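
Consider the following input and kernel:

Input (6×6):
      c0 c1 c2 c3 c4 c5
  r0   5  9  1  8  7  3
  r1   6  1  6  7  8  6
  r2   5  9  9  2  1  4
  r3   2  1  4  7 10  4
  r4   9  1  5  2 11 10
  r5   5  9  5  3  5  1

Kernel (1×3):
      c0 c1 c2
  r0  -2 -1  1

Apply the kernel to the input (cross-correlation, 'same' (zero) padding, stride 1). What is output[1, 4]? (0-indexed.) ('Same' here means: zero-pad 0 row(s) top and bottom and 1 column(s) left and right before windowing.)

-16

The receptive field on the zero-padded input at this output position is [7 8 6]. Elementwise product with the kernel and sum: 7·-2 + 8·-1 + 6·1.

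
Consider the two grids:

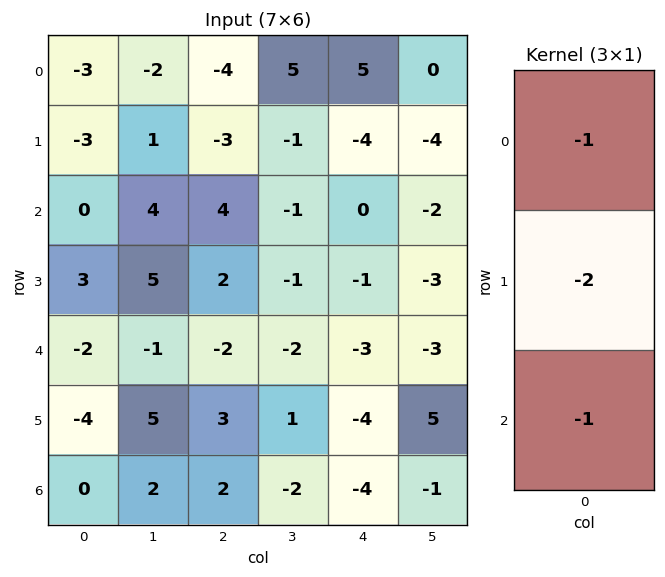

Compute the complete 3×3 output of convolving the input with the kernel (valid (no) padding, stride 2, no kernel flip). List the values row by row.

Output[0,0]: The receptive field on the input at this output position is [-3 / -3 / 0]. Elementwise product with the kernel and sum: -3·-1 + -3·-2 + 0·-1.

9 6 3
-4 -6 5
10 -6 15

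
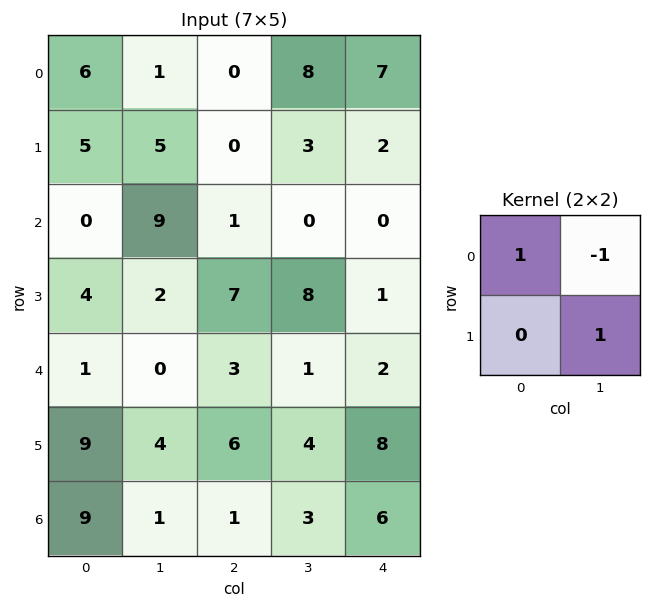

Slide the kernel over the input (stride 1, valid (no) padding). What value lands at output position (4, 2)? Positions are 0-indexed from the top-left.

6

The receptive field on the input at this output position is [3 1 / 6 4]. Elementwise product with the kernel and sum: 3·1 + 1·-1 + 4·1.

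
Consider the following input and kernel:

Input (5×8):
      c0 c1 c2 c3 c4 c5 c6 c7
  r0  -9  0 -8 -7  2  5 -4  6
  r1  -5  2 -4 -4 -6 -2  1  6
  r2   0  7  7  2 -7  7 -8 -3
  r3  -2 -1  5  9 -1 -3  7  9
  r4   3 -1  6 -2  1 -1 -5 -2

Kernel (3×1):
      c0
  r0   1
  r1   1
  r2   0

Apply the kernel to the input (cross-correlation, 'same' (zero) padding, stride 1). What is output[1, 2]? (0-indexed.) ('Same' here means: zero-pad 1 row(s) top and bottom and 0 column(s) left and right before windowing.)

The receptive field on the zero-padded input at this output position is [-8 / -4 / 7]. Elementwise product with the kernel and sum: -8·1 + -4·1.

-12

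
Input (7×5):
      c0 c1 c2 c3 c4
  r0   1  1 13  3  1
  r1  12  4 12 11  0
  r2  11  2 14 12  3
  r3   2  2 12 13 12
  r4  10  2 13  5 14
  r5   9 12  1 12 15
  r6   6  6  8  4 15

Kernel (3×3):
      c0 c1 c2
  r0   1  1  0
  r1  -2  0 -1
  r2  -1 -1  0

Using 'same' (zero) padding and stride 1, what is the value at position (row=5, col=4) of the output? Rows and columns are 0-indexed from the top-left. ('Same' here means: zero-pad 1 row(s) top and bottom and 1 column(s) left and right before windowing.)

The receptive field on the zero-padded input at this output position is [5 14 0 / 12 15 0 / 4 15 0]. Elementwise product with the kernel and sum: 5·1 + 14·1 + 12·-2 + 0·-1 + 4·-1 + 15·-1.

-24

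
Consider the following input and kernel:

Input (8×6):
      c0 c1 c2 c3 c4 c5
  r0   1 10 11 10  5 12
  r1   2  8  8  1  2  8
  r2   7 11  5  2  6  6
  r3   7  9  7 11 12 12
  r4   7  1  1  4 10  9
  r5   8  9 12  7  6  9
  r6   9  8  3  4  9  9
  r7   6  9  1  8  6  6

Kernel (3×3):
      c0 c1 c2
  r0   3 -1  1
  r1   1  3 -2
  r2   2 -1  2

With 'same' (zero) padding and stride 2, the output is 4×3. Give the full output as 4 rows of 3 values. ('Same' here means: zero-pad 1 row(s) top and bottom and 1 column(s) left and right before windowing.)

Output[0,0]: The receptive field on the zero-padded input at this output position is [0 0 0 / 0 1 10 / 0 2 8]. Elementwise product with the kernel and sum: 0·3 + 0·-1 + 0·1 + 0·1 + 1·3 + 10·-2 + 0·2 + 2·-1 + 8·2.
Output[0,1]: The receptive field on the zero-padded input at this output position is [0 0 0 / 10 11 10 / 8 8 1]. Elementwise product with the kernel and sum: 0·3 + 0·-1 + 0·1 + 10·1 + 11·3 + 10·-2 + 8·2 + 8·-1 + 1·2.

-3 33 17
16 72 51
31 47 75
24 64 59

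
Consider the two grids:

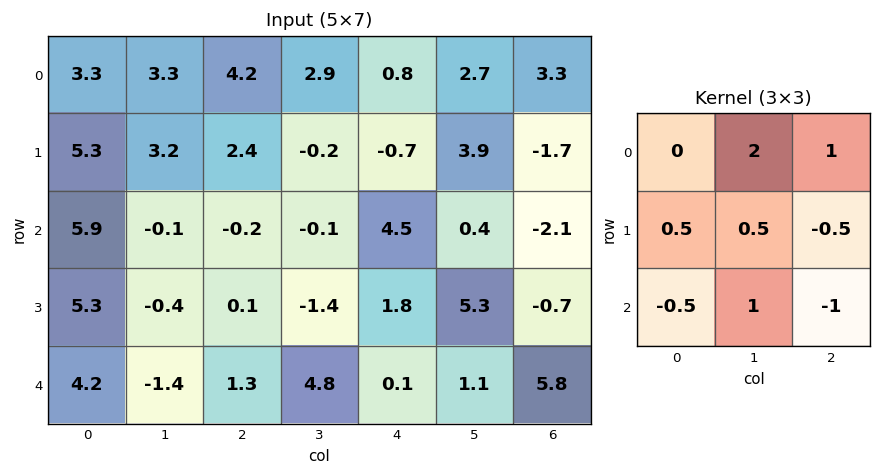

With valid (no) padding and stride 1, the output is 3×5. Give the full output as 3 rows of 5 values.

Output[0,0]: The receptive field on the input at this output position is [3.3 3.3 4.2 / 5.3 3.2 2.4 / 5.9 -0.1 -0.2]. Elementwise product with the kernel and sum: 3.3·2 + 4.2·1 + 5.3·0.5 + 3.2·0.5 + 2.4·-0.5 + 5.9·-0.5 + -0.1·1 + -0.2·-1.

11 14.15 3.55 6.05 11.4
8.65 6.2 -6.75 1.7 14.7
-2.8 -2.75 6.8 3.55 -2.15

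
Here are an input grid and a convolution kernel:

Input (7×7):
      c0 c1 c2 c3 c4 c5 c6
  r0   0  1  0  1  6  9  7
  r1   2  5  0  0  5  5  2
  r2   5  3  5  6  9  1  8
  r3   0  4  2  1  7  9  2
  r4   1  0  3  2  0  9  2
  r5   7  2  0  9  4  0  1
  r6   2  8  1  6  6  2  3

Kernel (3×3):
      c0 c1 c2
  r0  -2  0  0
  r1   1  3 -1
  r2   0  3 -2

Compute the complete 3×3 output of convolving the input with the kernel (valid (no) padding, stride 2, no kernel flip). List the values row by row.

Output[0,0]: The receptive field on the input at this output position is [0 1 0 / 2 5 0 / 5 3 5]. Elementwise product with the kernel and sum: 0·-2 + 2·1 + 5·3 + 0·-1 + 3·3 + 5·-2.

16 -5 -7
-6 -6 37
33 23 3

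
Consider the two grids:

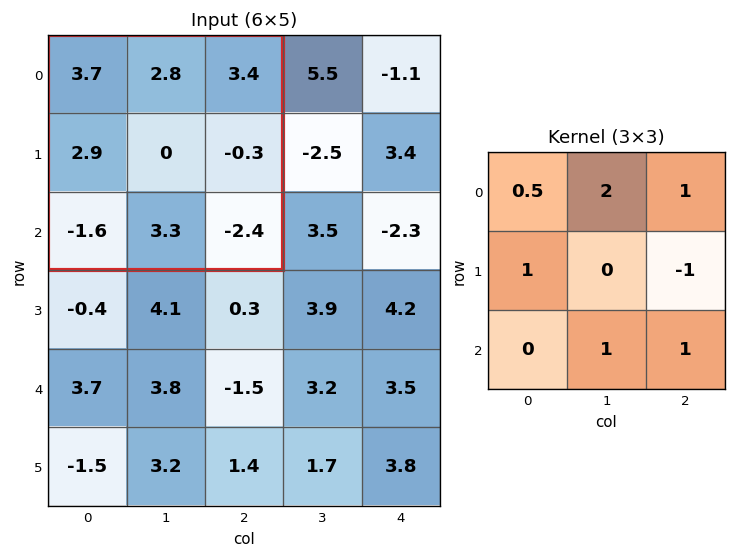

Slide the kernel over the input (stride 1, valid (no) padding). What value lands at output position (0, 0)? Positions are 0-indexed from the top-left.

14.95

The receptive field on the input at this output position is [3.7 2.8 3.4 / 2.9 0 -0.3 / -1.6 3.3 -2.4]. Elementwise product with the kernel and sum: 3.7·0.5 + 2.8·2 + 3.4·1 + 2.9·1 + -0.3·-1 + 3.3·1 + -2.4·1.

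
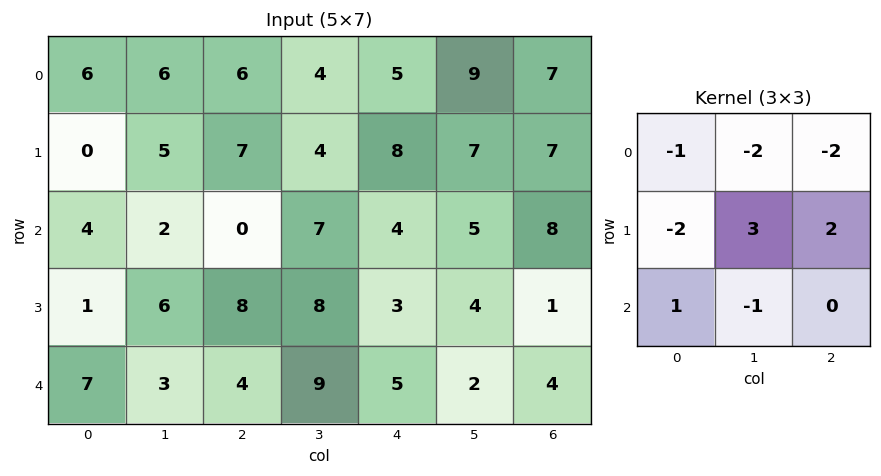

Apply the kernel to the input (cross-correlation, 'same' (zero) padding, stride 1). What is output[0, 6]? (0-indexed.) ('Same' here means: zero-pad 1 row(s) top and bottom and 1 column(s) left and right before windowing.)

The receptive field on the zero-padded input at this output position is [0 0 0 / 9 7 0 / 7 7 0]. Elementwise product with the kernel and sum: 0·-1 + 0·-2 + 0·-2 + 9·-2 + 7·3 + 0·2 + 7·1 + 7·-1.

3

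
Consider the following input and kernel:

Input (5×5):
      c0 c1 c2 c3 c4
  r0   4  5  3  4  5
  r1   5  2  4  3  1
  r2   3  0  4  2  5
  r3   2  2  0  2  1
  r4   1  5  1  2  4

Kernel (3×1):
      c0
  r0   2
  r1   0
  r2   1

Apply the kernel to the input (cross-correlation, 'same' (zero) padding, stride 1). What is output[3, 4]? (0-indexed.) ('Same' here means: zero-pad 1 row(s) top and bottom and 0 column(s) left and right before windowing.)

14

The receptive field on the zero-padded input at this output position is [5 / 1 / 4]. Elementwise product with the kernel and sum: 5·2 + 4·1.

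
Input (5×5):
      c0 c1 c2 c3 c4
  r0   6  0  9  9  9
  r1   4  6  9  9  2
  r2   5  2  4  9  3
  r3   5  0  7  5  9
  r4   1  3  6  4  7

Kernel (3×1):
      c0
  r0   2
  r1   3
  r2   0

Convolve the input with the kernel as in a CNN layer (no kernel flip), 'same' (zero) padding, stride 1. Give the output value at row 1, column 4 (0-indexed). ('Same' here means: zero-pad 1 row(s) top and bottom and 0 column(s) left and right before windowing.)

24

The receptive field on the zero-padded input at this output position is [9 / 2 / 3]. Elementwise product with the kernel and sum: 9·2 + 2·3.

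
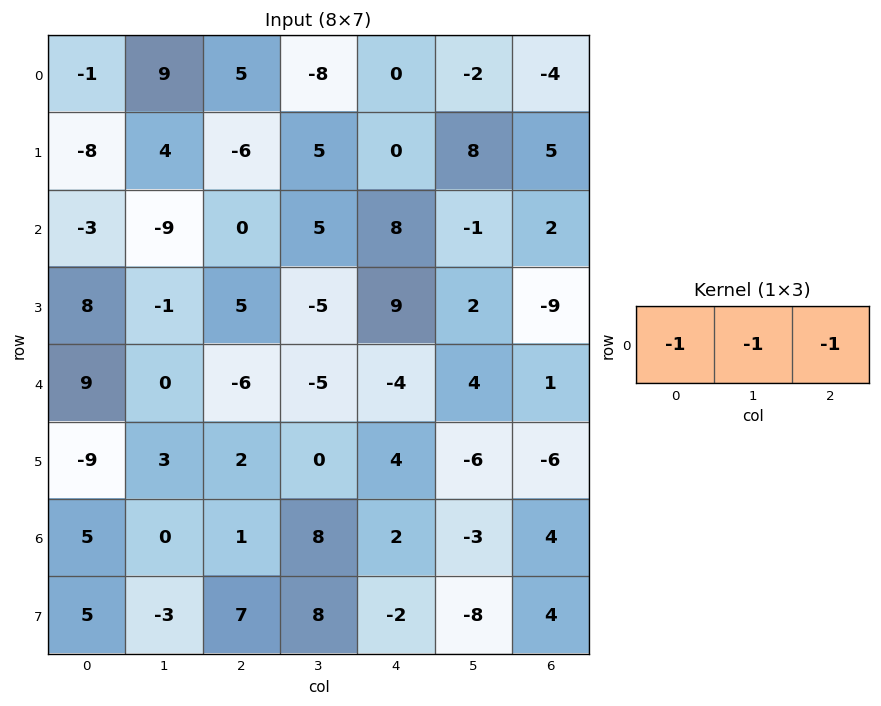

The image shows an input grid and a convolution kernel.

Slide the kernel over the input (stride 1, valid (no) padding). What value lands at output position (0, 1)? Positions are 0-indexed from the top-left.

The receptive field on the input at this output position is [9 5 -8]. Elementwise product with the kernel and sum: 9·-1 + 5·-1 + -8·-1.

-6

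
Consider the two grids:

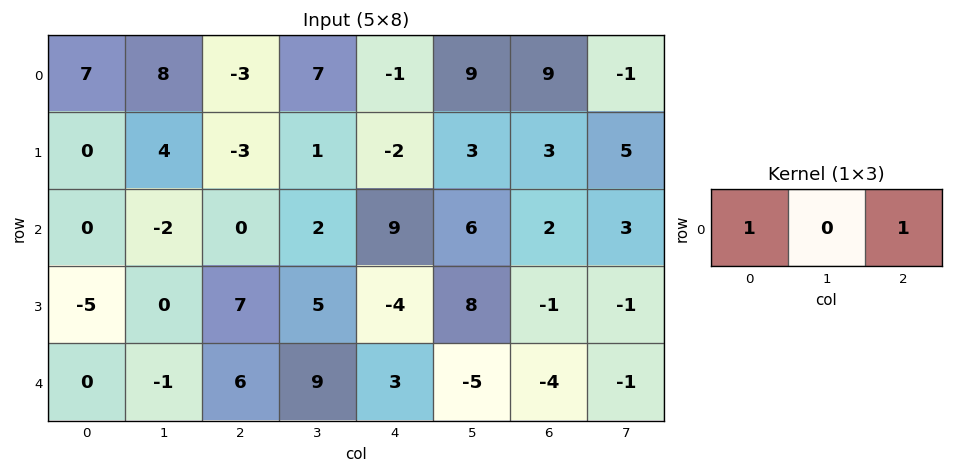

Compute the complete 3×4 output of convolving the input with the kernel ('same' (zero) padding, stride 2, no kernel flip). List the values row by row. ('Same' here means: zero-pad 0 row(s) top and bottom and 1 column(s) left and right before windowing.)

8 15 16 8
-2 0 8 9
-1 8 4 -6

Output[0,0]: The receptive field on the zero-padded input at this output position is [0 7 8]. Elementwise product with the kernel and sum: 0·1 + 8·1.
Output[0,1]: The receptive field on the zero-padded input at this output position is [8 -3 7]. Elementwise product with the kernel and sum: 8·1 + 7·1.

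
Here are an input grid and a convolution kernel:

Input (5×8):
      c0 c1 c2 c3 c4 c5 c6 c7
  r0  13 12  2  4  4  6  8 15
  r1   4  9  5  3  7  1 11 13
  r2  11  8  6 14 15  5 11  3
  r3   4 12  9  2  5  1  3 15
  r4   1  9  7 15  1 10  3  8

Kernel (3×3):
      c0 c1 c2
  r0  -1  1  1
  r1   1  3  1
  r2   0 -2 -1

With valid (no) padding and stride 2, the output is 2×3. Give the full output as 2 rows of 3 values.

Output[0,0]: The receptive field on the input at this output position is [13 12 2 / 4 9 5 / 11 8 6]. Elementwise product with the kernel and sum: 13·-1 + 12·1 + 2·1 + 4·1 + 9·3 + 5·1 + 8·-2 + 6·-1.
Output[0,1]: The receptive field on the input at this output position is [2 4 4 / 5 3 7 / 6 14 15]. Elementwise product with the kernel and sum: 2·-1 + 4·1 + 4·1 + 5·1 + 3·3 + 7·1 + 14·-2 + 15·-1.

15 -16 10
27 12 -11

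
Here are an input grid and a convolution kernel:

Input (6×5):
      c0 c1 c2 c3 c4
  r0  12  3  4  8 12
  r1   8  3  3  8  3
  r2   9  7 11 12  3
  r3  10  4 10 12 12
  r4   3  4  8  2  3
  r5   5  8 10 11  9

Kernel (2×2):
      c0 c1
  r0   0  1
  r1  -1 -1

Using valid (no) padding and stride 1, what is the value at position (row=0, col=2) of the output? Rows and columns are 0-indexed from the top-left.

The receptive field on the input at this output position is [4 8 / 3 8]. Elementwise product with the kernel and sum: 8·1 + 3·-1 + 8·-1.

-3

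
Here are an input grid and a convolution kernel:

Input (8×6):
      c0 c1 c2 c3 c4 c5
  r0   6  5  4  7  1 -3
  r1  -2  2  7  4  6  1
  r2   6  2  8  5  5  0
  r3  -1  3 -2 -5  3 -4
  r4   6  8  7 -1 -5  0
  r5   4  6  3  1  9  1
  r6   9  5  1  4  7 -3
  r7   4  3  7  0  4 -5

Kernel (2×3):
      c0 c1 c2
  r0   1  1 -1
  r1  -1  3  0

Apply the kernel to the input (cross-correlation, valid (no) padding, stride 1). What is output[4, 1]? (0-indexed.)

The receptive field on the input at this output position is [8 7 -1 / 6 3 1]. Elementwise product with the kernel and sum: 8·1 + 7·1 + -1·-1 + 6·-1 + 3·3.

19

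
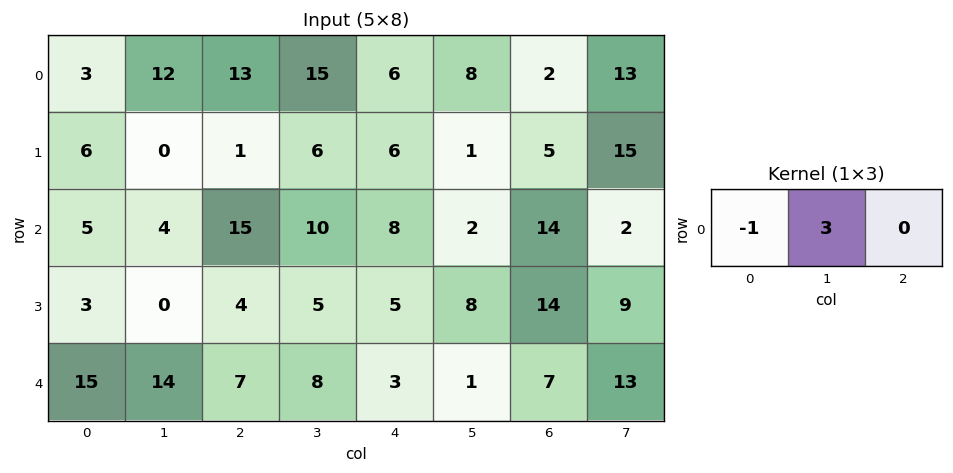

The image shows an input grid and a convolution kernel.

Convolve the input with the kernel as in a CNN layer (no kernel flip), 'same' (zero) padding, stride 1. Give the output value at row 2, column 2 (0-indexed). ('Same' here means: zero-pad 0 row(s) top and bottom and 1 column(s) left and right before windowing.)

The receptive field on the zero-padded input at this output position is [4 15 10]. Elementwise product with the kernel and sum: 4·-1 + 15·3.

41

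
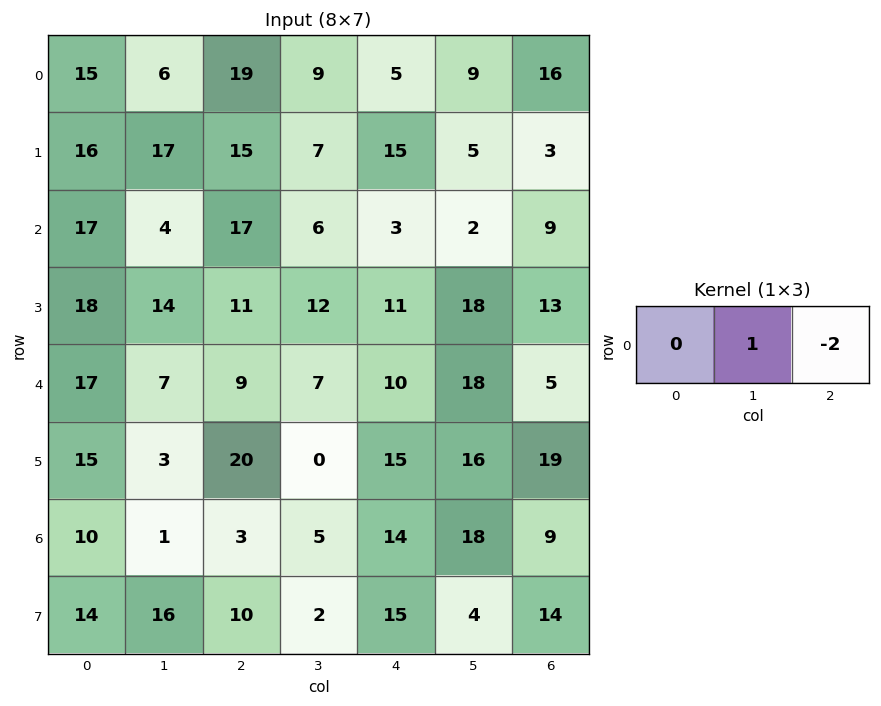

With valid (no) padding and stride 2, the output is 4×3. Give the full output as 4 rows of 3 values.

Output[0,0]: The receptive field on the input at this output position is [15 6 19]. Elementwise product with the kernel and sum: 6·1 + 19·-2.
Output[0,1]: The receptive field on the input at this output position is [19 9 5]. Elementwise product with the kernel and sum: 9·1 + 5·-2.

-32 -1 -23
-30 0 -16
-11 -13 8
-5 -23 0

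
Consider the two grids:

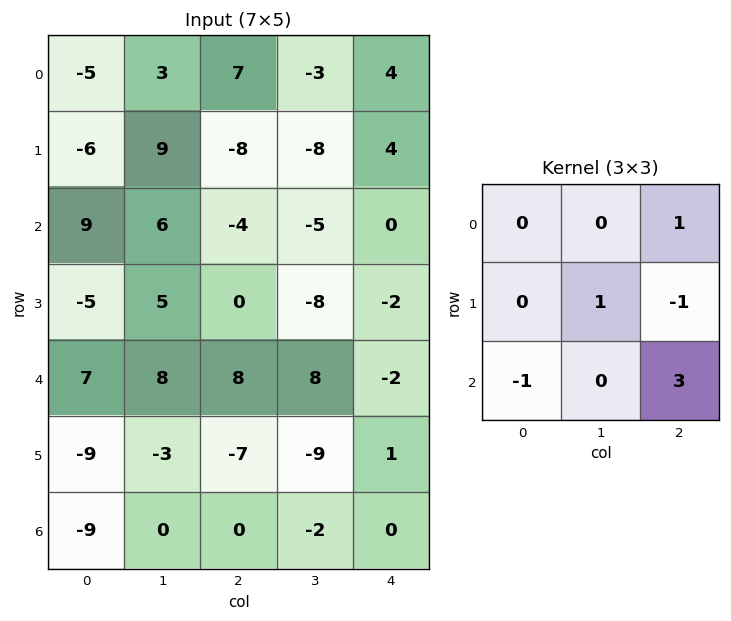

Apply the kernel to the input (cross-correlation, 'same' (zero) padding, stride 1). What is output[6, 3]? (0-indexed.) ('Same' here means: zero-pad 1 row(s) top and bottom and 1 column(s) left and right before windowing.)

The receptive field on the zero-padded input at this output position is [-7 -9 1 / 0 -2 0 / 0 0 0]. Elementwise product with the kernel and sum: 1·1 + -2·1 + 0·-1 + 0·-1 + 0·3.

-1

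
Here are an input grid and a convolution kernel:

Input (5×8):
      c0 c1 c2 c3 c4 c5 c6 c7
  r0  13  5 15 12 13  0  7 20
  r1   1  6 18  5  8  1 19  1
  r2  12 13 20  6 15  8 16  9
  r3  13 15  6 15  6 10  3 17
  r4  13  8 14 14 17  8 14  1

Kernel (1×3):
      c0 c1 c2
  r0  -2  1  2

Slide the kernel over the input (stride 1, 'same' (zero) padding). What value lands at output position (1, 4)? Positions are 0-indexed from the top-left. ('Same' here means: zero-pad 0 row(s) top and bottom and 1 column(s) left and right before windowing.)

0

The receptive field on the zero-padded input at this output position is [5 8 1]. Elementwise product with the kernel and sum: 5·-2 + 8·1 + 1·2.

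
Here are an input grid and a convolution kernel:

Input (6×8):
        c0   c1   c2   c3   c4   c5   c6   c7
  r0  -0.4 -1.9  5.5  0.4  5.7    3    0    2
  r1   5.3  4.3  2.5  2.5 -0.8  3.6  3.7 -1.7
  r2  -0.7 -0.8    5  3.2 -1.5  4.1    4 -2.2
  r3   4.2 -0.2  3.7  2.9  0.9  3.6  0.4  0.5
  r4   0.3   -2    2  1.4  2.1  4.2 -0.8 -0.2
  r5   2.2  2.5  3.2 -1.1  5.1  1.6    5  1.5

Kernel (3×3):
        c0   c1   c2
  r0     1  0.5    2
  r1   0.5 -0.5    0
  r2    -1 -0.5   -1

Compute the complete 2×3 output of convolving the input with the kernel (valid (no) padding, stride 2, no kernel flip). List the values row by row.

6.25 12 0.45
9.8 -0.8 3.8

Output[0,0]: The receptive field on the input at this output position is [-0.4 -1.9 5.5 / 5.3 4.3 2.5 / -0.7 -0.8 5]. Elementwise product with the kernel and sum: -0.4·1 + -1.9·0.5 + 5.5·2 + 5.3·0.5 + 4.3·-0.5 + -0.7·-1 + -0.8·-0.5 + 5·-1.
Output[0,1]: The receptive field on the input at this output position is [5.5 0.4 5.7 / 2.5 2.5 -0.8 / 5 3.2 -1.5]. Elementwise product with the kernel and sum: 5.5·1 + 0.4·0.5 + 5.7·2 + 2.5·0.5 + 2.5·-0.5 + 5·-1 + 3.2·-0.5 + -1.5·-1.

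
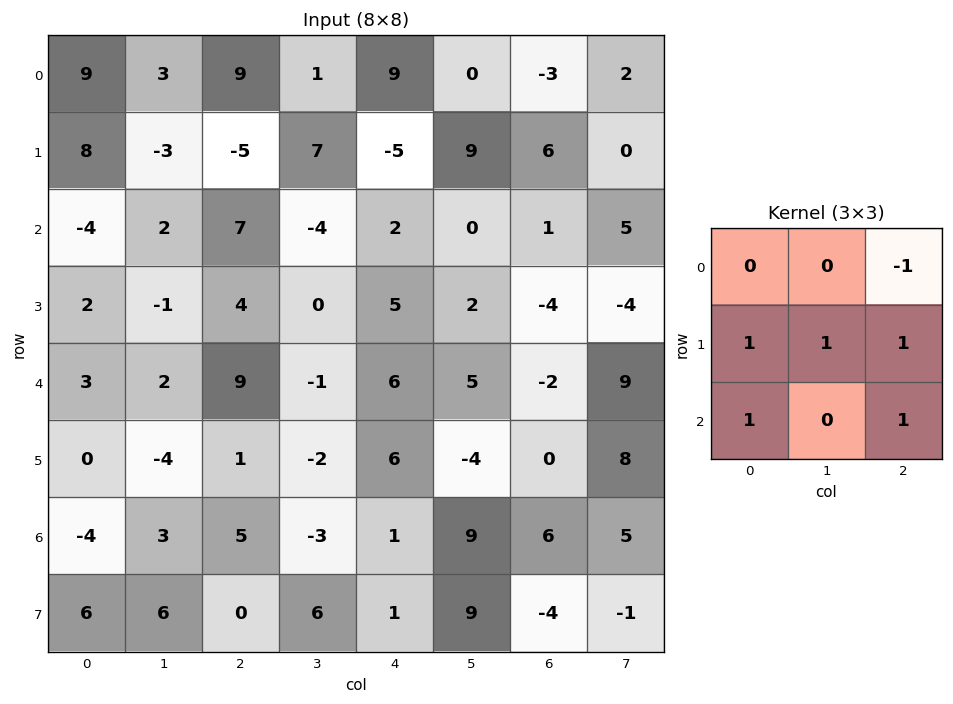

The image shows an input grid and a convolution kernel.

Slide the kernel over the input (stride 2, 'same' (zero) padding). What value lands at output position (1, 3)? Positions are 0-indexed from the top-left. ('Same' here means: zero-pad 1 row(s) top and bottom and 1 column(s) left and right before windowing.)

The receptive field on the zero-padded input at this output position is [9 6 0 / 0 1 5 / 2 -4 -4]. Elementwise product with the kernel and sum: 0·-1 + 0·1 + 1·1 + 5·1 + 2·1 + -4·1.

4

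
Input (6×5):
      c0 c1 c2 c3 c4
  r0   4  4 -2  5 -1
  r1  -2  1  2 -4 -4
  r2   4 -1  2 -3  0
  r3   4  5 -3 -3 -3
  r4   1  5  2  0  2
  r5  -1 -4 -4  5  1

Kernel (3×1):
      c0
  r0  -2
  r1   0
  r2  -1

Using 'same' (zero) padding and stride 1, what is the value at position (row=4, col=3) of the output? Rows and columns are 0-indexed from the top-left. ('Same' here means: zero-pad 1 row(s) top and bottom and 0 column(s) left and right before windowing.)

The receptive field on the zero-padded input at this output position is [-3 / 0 / 5]. Elementwise product with the kernel and sum: -3·-2 + 5·-1.

1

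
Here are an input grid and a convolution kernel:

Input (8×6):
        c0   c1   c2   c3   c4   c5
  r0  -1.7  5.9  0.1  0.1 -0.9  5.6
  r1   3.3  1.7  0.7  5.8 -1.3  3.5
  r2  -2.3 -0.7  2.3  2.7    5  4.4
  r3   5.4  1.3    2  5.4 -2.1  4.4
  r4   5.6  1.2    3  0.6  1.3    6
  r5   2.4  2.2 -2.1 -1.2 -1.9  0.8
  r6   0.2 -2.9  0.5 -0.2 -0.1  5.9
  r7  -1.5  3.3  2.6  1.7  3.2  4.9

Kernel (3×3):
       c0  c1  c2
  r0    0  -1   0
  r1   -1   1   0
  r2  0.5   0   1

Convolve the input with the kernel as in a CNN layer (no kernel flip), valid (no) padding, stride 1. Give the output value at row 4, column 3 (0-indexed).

3.8

The receptive field on the input at this output position is [0.6 1.3 6 / -1.2 -1.9 0.8 / -0.2 -0.1 5.9]. Elementwise product with the kernel and sum: 1.3·-1 + -1.2·-1 + -1.9·1 + -0.2·0.5 + 5.9·1.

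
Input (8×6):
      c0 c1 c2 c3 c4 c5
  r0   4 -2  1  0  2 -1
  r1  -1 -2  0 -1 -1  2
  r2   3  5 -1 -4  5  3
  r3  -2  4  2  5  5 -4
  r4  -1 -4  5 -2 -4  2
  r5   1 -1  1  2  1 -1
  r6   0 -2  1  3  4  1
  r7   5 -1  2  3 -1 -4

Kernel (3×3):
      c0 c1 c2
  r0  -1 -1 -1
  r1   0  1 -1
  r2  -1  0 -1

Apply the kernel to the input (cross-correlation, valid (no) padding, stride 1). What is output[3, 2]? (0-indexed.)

The receptive field on the input at this output position is [2 5 5 / 5 -2 -4 / 1 2 1]. Elementwise product with the kernel and sum: 2·-1 + 5·-1 + 5·-1 + -2·1 + -4·-1 + 1·-1 + 1·-1.

-12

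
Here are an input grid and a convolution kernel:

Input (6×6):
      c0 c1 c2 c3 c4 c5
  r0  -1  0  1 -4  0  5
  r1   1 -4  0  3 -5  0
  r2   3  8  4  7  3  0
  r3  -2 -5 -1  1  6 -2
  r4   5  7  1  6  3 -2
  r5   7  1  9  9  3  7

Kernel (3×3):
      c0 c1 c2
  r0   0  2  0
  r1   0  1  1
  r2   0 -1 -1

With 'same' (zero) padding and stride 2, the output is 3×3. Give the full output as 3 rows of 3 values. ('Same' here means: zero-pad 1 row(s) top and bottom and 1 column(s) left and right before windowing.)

2 -6 10
20 11 -11
0 -13 3

Output[0,0]: The receptive field on the zero-padded input at this output position is [0 0 0 / 0 -1 0 / 0 1 -4]. Elementwise product with the kernel and sum: 0·2 + -1·1 + 0·1 + 1·-1 + -4·-1.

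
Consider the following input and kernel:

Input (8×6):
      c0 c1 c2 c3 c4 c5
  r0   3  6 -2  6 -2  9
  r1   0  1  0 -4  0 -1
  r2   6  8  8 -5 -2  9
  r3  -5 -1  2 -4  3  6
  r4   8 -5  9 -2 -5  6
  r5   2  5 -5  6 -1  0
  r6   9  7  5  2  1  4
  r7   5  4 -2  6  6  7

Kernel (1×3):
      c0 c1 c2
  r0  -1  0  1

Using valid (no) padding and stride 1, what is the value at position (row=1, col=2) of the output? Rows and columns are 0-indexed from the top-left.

0

The receptive field on the input at this output position is [0 -4 0]. Elementwise product with the kernel and sum: 0·-1 + 0·1.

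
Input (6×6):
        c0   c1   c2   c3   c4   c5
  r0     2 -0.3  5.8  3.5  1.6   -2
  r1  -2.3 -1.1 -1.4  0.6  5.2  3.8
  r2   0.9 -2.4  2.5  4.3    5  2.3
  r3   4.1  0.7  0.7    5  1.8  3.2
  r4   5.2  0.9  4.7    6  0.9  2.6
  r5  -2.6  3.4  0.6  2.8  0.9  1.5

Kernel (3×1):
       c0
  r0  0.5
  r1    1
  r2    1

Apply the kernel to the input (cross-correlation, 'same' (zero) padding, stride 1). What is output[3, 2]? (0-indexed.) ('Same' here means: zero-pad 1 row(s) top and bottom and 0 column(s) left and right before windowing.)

6.65

The receptive field on the zero-padded input at this output position is [2.5 / 0.7 / 4.7]. Elementwise product with the kernel and sum: 2.5·0.5 + 0.7·1 + 4.7·1.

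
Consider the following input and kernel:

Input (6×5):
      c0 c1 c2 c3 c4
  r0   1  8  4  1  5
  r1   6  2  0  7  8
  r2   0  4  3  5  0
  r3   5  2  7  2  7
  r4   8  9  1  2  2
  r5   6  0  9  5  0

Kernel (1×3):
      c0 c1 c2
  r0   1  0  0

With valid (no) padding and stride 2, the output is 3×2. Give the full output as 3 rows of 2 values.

1 4
0 3
8 1

Output[0,0]: The receptive field on the input at this output position is [1 8 4]. Elementwise product with the kernel and sum: 1·1.
Output[0,1]: The receptive field on the input at this output position is [4 1 5]. Elementwise product with the kernel and sum: 4·1.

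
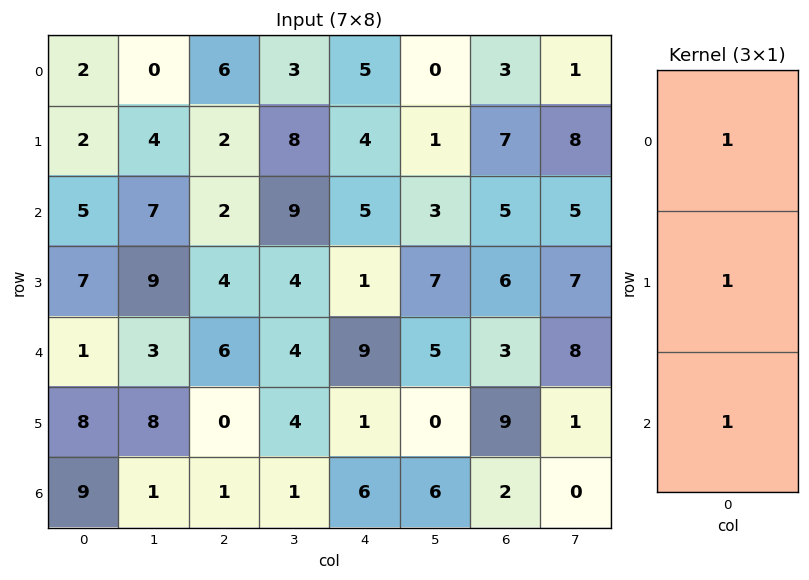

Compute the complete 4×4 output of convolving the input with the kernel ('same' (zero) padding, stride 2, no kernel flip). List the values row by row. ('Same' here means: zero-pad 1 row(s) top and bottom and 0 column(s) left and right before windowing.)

4 8 9 10
14 8 10 18
16 10 11 18
17 1 7 11

Output[0,0]: The receptive field on the zero-padded input at this output position is [0 / 2 / 2]. Elementwise product with the kernel and sum: 0·1 + 2·1 + 2·1.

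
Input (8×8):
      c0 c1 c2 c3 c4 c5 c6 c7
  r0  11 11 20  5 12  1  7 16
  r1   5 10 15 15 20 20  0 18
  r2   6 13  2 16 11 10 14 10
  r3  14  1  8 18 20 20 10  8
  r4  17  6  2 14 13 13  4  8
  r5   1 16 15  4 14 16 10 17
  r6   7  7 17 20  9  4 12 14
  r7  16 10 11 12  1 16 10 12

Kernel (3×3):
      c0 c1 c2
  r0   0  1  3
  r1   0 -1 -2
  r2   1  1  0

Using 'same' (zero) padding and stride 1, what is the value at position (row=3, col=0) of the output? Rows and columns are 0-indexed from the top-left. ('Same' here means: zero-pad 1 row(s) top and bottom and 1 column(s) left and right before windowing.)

The receptive field on the zero-padded input at this output position is [0 6 13 / 0 14 1 / 0 17 6]. Elementwise product with the kernel and sum: 6·1 + 13·3 + 14·-1 + 1·-2 + 0·1 + 17·1.

46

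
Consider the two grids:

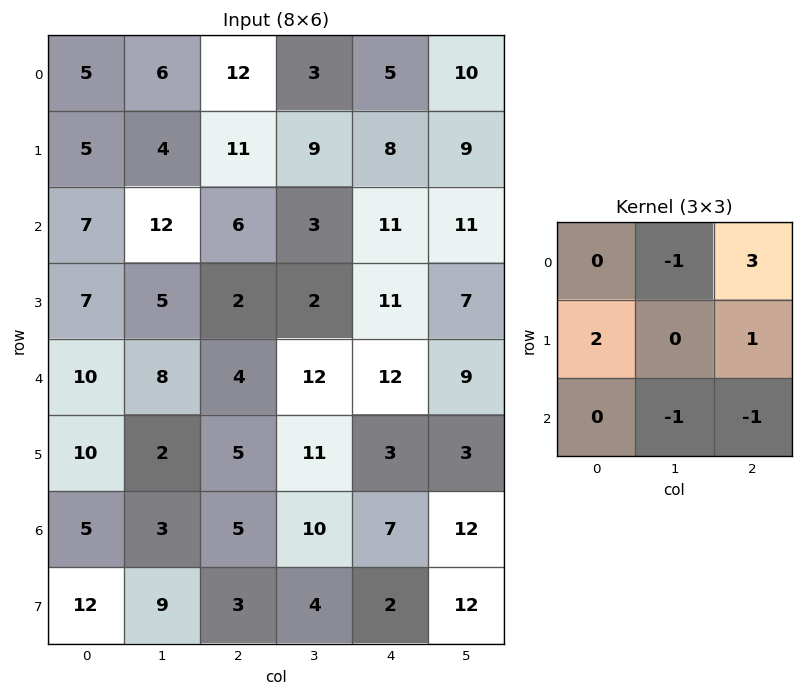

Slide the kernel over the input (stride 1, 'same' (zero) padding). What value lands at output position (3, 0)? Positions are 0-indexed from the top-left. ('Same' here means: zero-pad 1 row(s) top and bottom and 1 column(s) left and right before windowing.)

The receptive field on the zero-padded input at this output position is [0 7 12 / 0 7 5 / 0 10 8]. Elementwise product with the kernel and sum: 7·-1 + 12·3 + 0·2 + 5·1 + 10·-1 + 8·-1.

16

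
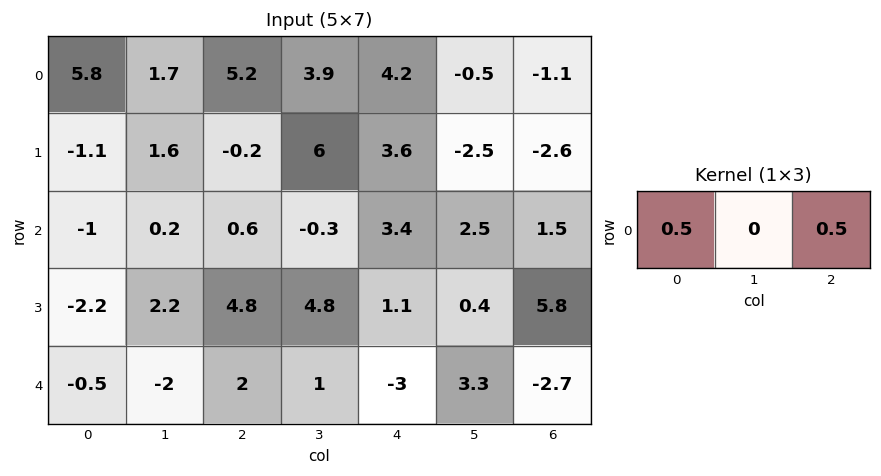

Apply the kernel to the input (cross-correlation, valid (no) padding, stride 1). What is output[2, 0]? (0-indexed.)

The receptive field on the input at this output position is [-1 0.2 0.6]. Elementwise product with the kernel and sum: -1·0.5 + 0.6·0.5.

-0.2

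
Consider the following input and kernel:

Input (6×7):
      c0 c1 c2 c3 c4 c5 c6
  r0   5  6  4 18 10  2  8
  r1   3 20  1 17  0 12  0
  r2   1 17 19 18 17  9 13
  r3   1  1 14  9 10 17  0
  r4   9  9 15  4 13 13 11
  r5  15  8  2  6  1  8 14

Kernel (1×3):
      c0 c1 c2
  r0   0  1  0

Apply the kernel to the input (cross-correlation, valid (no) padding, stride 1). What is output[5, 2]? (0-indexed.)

6

The receptive field on the input at this output position is [2 6 1]. Elementwise product with the kernel and sum: 6·1.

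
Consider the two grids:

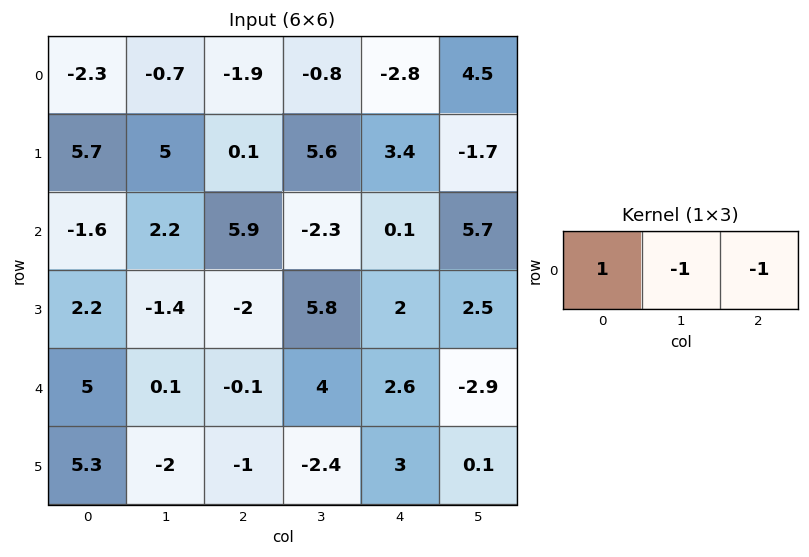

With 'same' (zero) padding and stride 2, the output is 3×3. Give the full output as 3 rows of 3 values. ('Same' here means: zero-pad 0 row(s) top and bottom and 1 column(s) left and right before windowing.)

3 2 -2.5
-0.6 -1.4 -8.1
-5.1 -3.8 4.3

Output[0,0]: The receptive field on the zero-padded input at this output position is [0 -2.3 -0.7]. Elementwise product with the kernel and sum: 0·1 + -2.3·-1 + -0.7·-1.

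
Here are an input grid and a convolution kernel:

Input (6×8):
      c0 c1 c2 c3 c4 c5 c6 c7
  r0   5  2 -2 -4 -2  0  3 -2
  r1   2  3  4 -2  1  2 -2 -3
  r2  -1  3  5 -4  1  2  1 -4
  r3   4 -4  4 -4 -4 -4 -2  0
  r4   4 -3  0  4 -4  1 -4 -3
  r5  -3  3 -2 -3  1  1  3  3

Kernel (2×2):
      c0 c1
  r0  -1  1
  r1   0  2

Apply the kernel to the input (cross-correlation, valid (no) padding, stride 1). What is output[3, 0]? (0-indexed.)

-14

The receptive field on the input at this output position is [4 -4 / 4 -3]. Elementwise product with the kernel and sum: 4·-1 + -4·1 + -3·2.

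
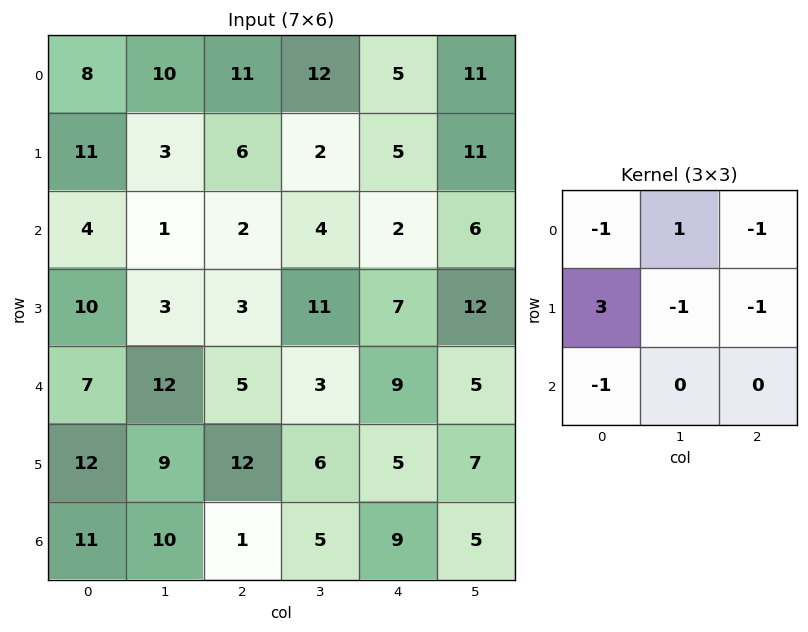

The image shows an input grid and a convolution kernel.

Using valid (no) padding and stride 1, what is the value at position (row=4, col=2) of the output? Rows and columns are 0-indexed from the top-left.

The receptive field on the input at this output position is [5 3 9 / 12 6 5 / 1 5 9]. Elementwise product with the kernel and sum: 5·-1 + 3·1 + 9·-1 + 12·3 + 6·-1 + 5·-1 + 1·-1.

13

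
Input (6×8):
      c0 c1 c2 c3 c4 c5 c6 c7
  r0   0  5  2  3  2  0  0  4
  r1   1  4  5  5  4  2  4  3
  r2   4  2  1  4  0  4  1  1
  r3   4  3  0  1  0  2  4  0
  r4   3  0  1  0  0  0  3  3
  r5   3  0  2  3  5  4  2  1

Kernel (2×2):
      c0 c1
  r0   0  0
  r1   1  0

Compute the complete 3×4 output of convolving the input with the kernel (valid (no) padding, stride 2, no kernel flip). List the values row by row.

Output[0,0]: The receptive field on the input at this output position is [0 5 / 1 4]. Elementwise product with the kernel and sum: 1·1.

1 5 4 4
4 0 0 4
3 2 5 2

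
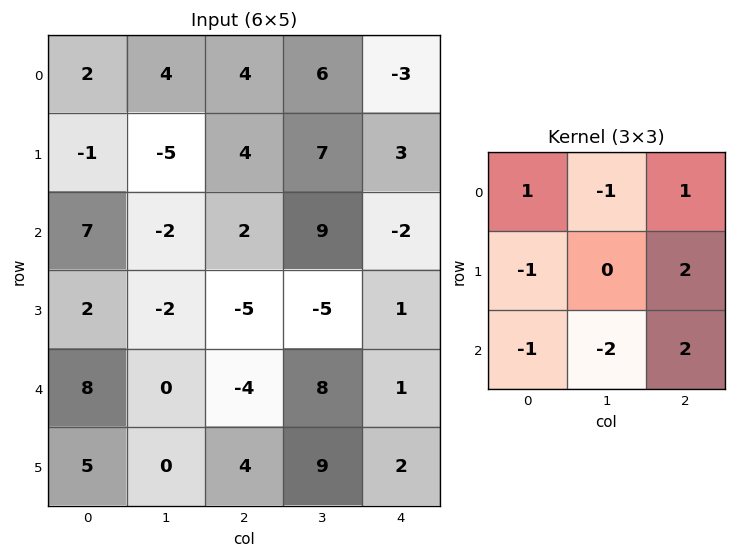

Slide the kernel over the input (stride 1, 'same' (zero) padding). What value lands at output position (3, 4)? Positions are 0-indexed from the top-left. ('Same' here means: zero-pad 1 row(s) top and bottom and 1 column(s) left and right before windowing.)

6

The receptive field on the zero-padded input at this output position is [9 -2 0 / -5 1 0 / 8 1 0]. Elementwise product with the kernel and sum: 9·1 + -2·-1 + 0·1 + -5·-1 + 0·2 + 8·-1 + 1·-2 + 0·2.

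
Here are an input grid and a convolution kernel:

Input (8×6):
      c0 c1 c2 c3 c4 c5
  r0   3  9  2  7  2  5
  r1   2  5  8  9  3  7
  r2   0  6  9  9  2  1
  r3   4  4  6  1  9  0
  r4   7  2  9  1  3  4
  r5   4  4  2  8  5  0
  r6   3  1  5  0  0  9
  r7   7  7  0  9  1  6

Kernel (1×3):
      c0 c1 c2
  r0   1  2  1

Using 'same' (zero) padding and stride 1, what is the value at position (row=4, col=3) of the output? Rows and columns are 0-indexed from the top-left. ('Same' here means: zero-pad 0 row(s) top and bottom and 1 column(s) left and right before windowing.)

The receptive field on the zero-padded input at this output position is [9 1 3]. Elementwise product with the kernel and sum: 9·1 + 1·2 + 3·1.

14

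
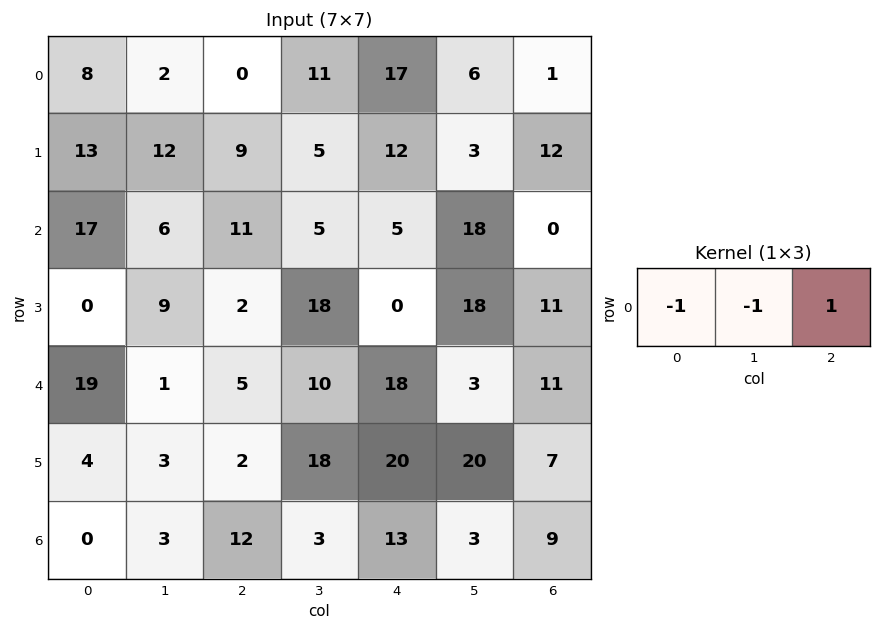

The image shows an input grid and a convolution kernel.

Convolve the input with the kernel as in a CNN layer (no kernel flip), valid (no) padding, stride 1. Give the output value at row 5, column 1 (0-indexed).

The receptive field on the input at this output position is [3 2 18]. Elementwise product with the kernel and sum: 3·-1 + 2·-1 + 18·1.

13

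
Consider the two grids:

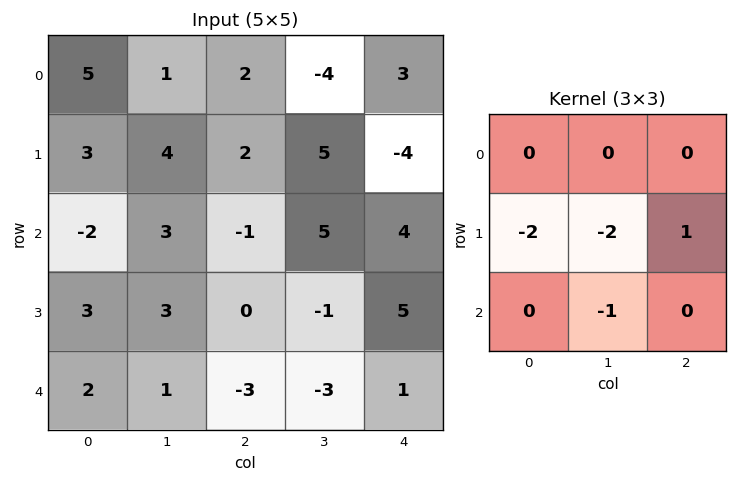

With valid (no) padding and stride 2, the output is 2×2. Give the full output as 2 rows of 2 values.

-15 -23
-13 10

Output[0,0]: The receptive field on the input at this output position is [5 1 2 / 3 4 2 / -2 3 -1]. Elementwise product with the kernel and sum: 3·-2 + 4·-2 + 2·1 + 3·-1.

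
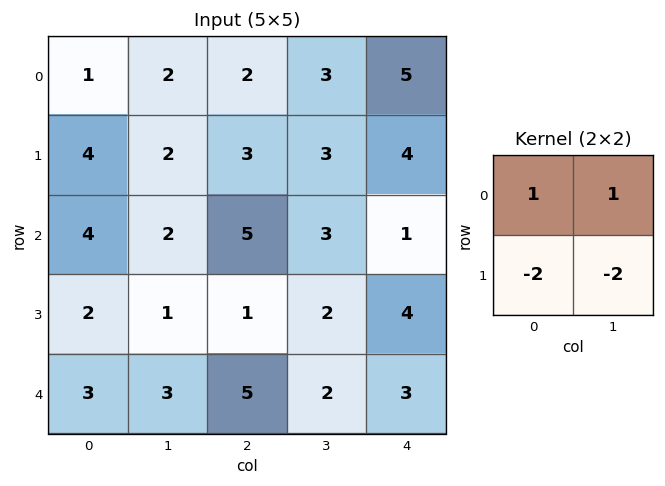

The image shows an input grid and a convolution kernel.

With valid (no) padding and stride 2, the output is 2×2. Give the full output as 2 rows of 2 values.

Output[0,0]: The receptive field on the input at this output position is [1 2 / 4 2]. Elementwise product with the kernel and sum: 1·1 + 2·1 + 4·-2 + 2·-2.

-9 -7
0 2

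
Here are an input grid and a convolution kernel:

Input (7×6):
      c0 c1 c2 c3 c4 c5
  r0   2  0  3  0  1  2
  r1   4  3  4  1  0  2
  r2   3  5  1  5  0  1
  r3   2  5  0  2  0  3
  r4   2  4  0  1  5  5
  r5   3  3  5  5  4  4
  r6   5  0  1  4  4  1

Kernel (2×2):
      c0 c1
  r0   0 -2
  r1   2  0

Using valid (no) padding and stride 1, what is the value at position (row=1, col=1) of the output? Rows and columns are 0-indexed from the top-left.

The receptive field on the input at this output position is [3 4 / 5 1]. Elementwise product with the kernel and sum: 4·-2 + 5·2.

2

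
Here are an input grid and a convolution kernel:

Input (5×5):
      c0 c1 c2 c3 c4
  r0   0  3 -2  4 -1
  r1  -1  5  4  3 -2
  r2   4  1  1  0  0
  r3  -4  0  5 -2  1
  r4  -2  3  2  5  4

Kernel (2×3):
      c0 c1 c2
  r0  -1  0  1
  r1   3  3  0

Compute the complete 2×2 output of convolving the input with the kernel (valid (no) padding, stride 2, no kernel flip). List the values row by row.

Output[0,0]: The receptive field on the input at this output position is [0 3 -2 / -1 5 4]. Elementwise product with the kernel and sum: 0·-1 + -2·1 + -1·3 + 5·3.
Output[0,1]: The receptive field on the input at this output position is [-2 4 -1 / 4 3 -2]. Elementwise product with the kernel and sum: -2·-1 + -1·1 + 4·3 + 3·3.

10 22
-15 8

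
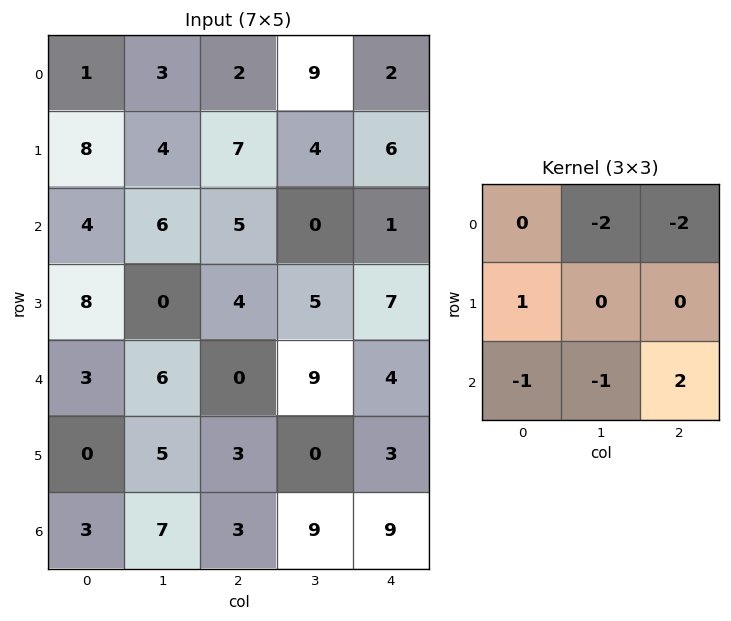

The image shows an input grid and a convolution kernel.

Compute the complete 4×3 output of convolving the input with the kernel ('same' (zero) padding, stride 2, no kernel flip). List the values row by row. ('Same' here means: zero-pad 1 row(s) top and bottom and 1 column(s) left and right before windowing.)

Output[0,0]: The receptive field on the zero-padded input at this output position is [0 0 0 / 0 1 3 / 0 8 4]. Elementwise product with the kernel and sum: 0·-2 + 0·-2 + 0·1 + 0·-1 + 8·-1 + 4·2.
Output[0,1]: The receptive field on the zero-padded input at this output position is [0 0 0 / 3 2 9 / 4 7 4]. Elementwise product with the kernel and sum: 0·-2 + 0·-2 + 3·1 + 4·-1 + 7·-1 + 4·2.

0 0 -1
-32 -10 -24
-6 -20 -8
-10 1 3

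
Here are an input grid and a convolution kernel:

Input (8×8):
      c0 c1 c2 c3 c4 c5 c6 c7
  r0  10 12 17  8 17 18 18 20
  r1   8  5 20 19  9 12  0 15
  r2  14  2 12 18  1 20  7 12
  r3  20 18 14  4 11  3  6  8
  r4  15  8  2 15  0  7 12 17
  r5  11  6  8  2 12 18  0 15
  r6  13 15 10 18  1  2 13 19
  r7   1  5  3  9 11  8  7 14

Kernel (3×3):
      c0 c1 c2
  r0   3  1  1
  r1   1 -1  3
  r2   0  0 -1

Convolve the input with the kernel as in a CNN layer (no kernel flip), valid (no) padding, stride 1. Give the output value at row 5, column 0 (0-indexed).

The receptive field on the input at this output position is [11 6 8 / 13 15 10 / 1 5 3]. Elementwise product with the kernel and sum: 11·3 + 6·1 + 8·1 + 13·1 + 15·-1 + 10·3 + 3·-1.

72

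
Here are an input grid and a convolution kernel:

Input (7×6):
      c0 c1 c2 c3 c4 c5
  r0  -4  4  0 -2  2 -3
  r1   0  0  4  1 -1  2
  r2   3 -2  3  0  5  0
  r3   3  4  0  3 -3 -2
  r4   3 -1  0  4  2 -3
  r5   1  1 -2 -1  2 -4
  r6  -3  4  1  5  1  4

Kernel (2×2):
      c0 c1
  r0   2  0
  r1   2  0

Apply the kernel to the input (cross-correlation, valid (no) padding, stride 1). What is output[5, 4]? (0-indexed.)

6

The receptive field on the input at this output position is [2 -4 / 1 4]. Elementwise product with the kernel and sum: 2·2 + 1·2.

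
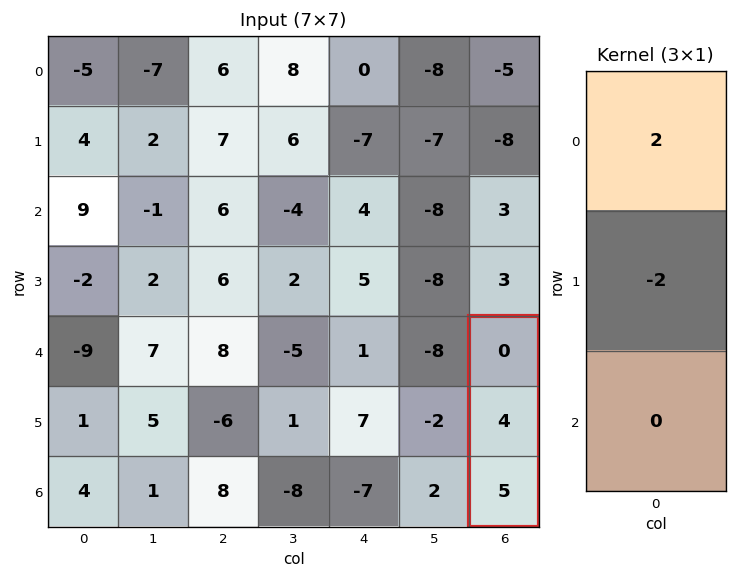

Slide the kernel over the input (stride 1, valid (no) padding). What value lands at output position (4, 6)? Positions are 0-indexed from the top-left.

-8

The receptive field on the input at this output position is [0 / 4 / 5]. Elementwise product with the kernel and sum: 0·2 + 4·-2.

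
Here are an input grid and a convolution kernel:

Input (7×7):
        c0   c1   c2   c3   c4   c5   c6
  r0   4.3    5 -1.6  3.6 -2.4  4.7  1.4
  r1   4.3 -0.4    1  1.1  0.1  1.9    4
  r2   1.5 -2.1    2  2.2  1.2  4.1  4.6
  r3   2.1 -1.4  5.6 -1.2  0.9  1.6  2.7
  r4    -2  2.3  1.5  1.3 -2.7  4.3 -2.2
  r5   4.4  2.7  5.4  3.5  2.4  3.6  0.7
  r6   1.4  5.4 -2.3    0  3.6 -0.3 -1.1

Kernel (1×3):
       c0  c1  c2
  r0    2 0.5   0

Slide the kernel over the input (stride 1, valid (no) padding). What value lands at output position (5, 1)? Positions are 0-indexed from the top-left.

8.1

The receptive field on the input at this output position is [2.7 5.4 3.5]. Elementwise product with the kernel and sum: 2.7·2 + 5.4·0.5.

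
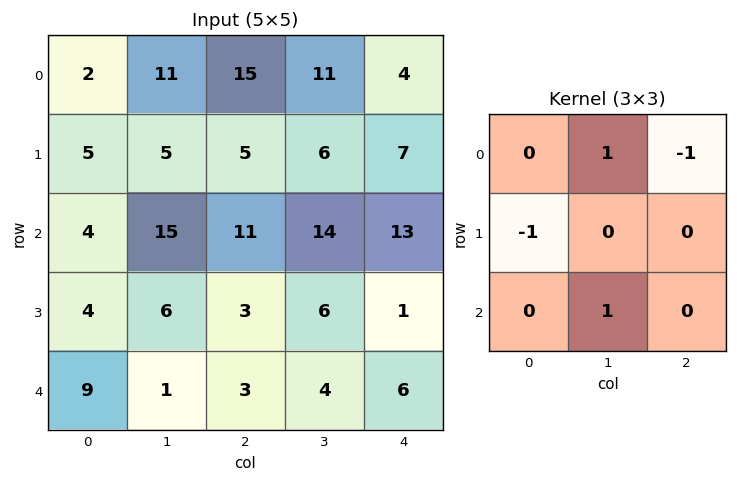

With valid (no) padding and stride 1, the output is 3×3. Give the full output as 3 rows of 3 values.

6 10 16
2 -13 -6
1 -6 2

Output[0,0]: The receptive field on the input at this output position is [2 11 15 / 5 5 5 / 4 15 11]. Elementwise product with the kernel and sum: 11·1 + 15·-1 + 5·-1 + 15·1.
Output[0,1]: The receptive field on the input at this output position is [11 15 11 / 5 5 6 / 15 11 14]. Elementwise product with the kernel and sum: 15·1 + 11·-1 + 5·-1 + 11·1.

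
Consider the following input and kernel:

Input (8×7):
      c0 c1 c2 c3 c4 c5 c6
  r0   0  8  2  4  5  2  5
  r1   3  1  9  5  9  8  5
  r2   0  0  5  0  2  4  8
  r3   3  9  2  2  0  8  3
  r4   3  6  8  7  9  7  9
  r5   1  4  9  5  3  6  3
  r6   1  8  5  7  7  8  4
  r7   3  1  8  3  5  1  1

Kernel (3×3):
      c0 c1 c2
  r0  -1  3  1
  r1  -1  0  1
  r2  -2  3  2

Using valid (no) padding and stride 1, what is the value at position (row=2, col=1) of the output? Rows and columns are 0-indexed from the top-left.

The receptive field on the input at this output position is [0 5 0 / 9 2 2 / 6 8 7]. Elementwise product with the kernel and sum: 0·-1 + 5·3 + 0·1 + 9·-1 + 2·1 + 6·-2 + 8·3 + 7·2.

34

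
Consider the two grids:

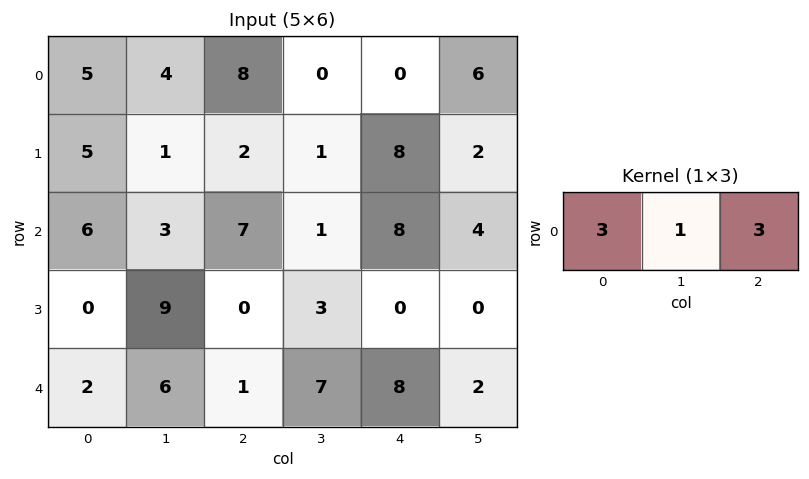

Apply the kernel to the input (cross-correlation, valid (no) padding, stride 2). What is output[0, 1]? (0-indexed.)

24

The receptive field on the input at this output position is [8 0 0]. Elementwise product with the kernel and sum: 8·3 + 0·1 + 0·3.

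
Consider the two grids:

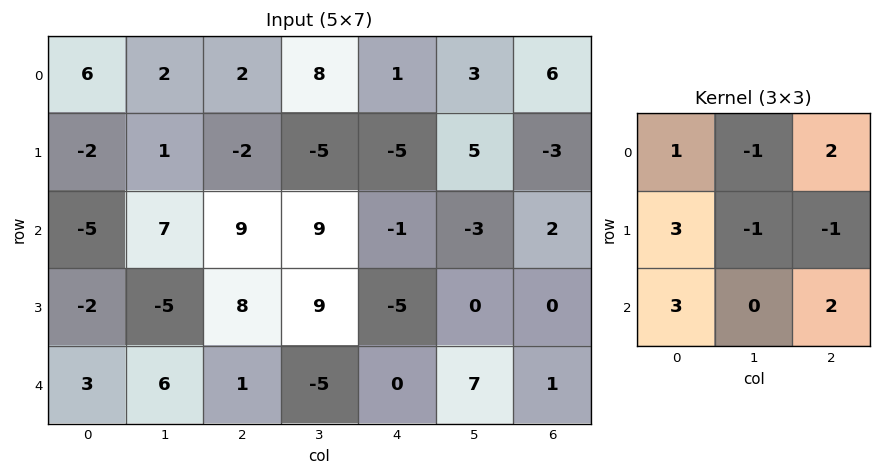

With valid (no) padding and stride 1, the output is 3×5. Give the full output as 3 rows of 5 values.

Output[0,0]: The receptive field on the input at this output position is [6 2 2 / -2 1 -2 / -5 7 9]. Elementwise product with the kernel and sum: 6·1 + 2·-1 + 2·2 + -2·3 + 1·-1 + -2·-1 + -5·3 + 9·2.
Output[0,1]: The receptive field on the input at this output position is [2 2 8 / 1 -2 -5 / 7 9 9]. Elementwise product with the kernel and sum: 2·1 + 2·-1 + 8·2 + 1·3 + -2·-1 + -5·-1 + 7·3 + 9·2.

6 65 25 19 -6
-28 -1 26 68 -33
8 -8 21 35 -7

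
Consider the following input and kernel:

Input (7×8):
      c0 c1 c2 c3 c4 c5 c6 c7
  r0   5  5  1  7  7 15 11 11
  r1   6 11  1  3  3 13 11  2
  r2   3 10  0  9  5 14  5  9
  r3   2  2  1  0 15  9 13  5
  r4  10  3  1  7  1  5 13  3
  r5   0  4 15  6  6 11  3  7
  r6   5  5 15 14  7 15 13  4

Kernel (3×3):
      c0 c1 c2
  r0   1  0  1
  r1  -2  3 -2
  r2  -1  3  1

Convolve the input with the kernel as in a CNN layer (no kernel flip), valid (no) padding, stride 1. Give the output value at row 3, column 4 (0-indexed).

The receptive field on the input at this output position is [15 9 13 / 1 5 13 / 6 11 3]. Elementwise product with the kernel and sum: 15·1 + 13·1 + 1·-2 + 5·3 + 13·-2 + 6·-1 + 11·3 + 3·1.

45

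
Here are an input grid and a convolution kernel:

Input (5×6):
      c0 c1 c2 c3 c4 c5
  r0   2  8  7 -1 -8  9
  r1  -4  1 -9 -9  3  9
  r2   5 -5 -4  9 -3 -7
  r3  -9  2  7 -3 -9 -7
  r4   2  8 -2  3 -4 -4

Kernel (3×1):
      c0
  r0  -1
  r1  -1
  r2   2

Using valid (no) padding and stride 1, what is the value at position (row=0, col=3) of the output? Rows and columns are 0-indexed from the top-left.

28

The receptive field on the input at this output position is [-1 / -9 / 9]. Elementwise product with the kernel and sum: -1·-1 + -9·-1 + 9·2.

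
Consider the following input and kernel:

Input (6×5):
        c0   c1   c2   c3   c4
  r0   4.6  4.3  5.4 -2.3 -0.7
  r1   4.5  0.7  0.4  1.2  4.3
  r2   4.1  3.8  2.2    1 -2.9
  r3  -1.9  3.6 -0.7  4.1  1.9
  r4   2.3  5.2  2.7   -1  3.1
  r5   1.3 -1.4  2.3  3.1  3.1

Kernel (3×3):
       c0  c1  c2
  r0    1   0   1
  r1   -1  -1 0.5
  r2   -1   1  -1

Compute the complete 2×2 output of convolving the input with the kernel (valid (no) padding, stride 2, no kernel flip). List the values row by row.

2.5 6.95
4.45 -9.95

Output[0,0]: The receptive field on the input at this output position is [4.6 4.3 5.4 / 4.5 0.7 0.4 / 4.1 3.8 2.2]. Elementwise product with the kernel and sum: 4.6·1 + 5.4·1 + 4.5·-1 + 0.7·-1 + 0.4·0.5 + 4.1·-1 + 3.8·1 + 2.2·-1.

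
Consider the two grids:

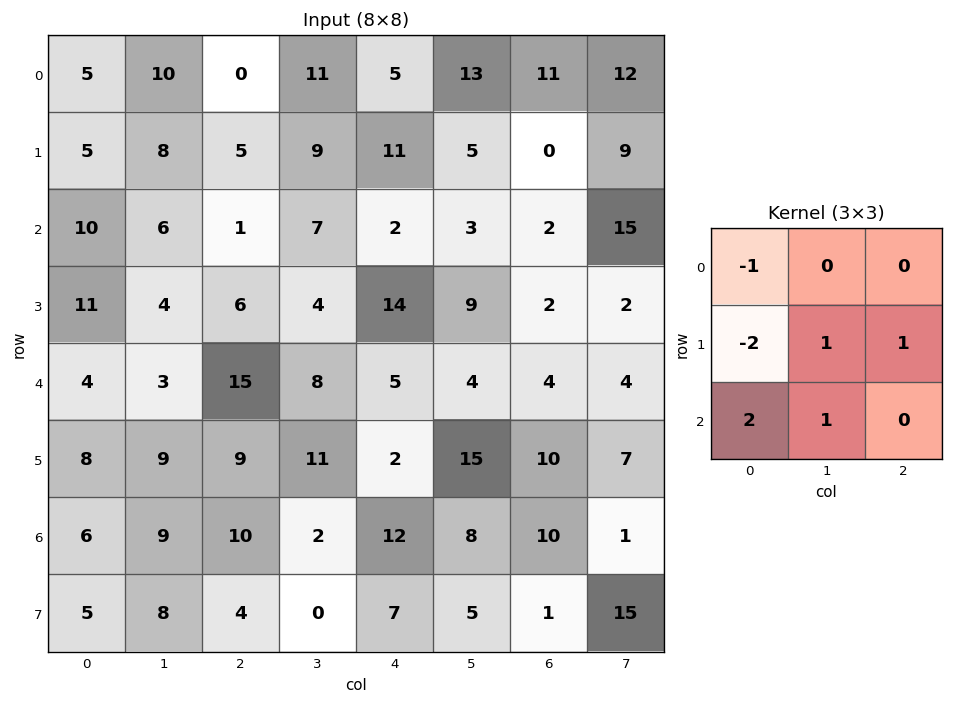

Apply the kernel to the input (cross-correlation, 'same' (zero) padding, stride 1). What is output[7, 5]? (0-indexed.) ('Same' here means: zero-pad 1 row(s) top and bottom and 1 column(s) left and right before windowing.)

-20

The receptive field on the zero-padded input at this output position is [12 8 10 / 7 5 1 / 0 0 0]. Elementwise product with the kernel and sum: 12·-1 + 7·-2 + 5·1 + 1·1 + 0·2 + 0·1.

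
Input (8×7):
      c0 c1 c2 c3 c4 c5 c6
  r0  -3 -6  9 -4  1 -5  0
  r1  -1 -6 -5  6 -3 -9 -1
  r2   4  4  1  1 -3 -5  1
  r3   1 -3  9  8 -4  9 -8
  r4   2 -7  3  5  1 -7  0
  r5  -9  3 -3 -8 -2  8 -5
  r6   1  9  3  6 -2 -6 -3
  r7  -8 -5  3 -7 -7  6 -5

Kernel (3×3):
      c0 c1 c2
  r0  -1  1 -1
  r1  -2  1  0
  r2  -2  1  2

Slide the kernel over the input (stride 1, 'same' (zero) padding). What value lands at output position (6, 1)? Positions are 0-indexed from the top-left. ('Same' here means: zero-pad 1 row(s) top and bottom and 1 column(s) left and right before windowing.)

39

The receptive field on the zero-padded input at this output position is [-9 3 -3 / 1 9 3 / -8 -5 3]. Elementwise product with the kernel and sum: -9·-1 + 3·1 + -3·-1 + 1·-2 + 9·1 + -8·-2 + -5·1 + 3·2.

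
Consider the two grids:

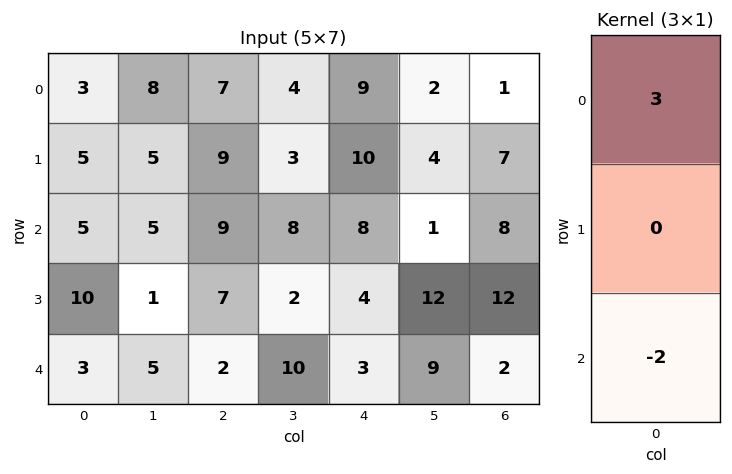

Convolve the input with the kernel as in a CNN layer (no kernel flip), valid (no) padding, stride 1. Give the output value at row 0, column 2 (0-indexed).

The receptive field on the input at this output position is [7 / 9 / 9]. Elementwise product with the kernel and sum: 7·3 + 9·-2.

3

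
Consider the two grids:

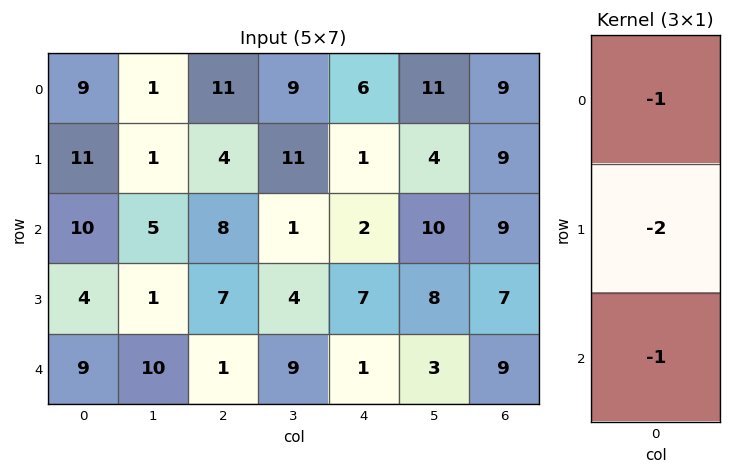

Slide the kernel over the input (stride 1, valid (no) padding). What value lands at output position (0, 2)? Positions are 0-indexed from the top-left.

The receptive field on the input at this output position is [11 / 4 / 8]. Elementwise product with the kernel and sum: 11·-1 + 4·-2 + 8·-1.

-27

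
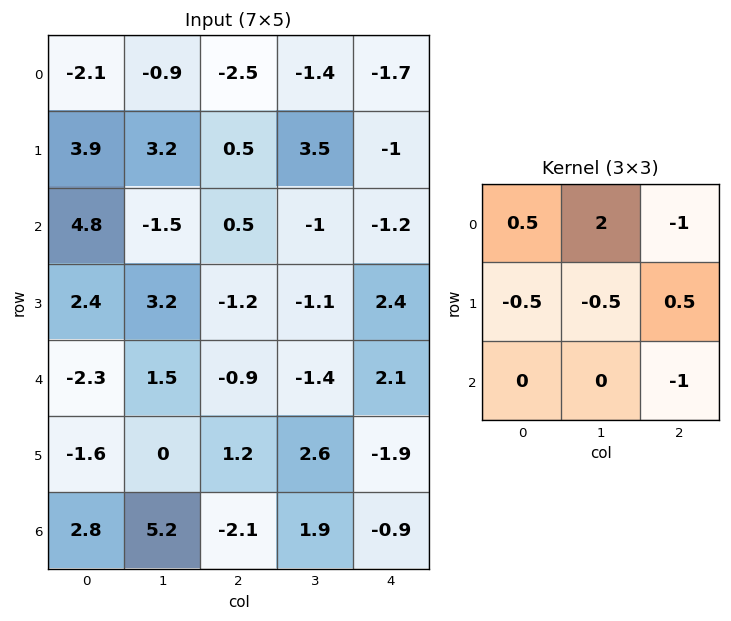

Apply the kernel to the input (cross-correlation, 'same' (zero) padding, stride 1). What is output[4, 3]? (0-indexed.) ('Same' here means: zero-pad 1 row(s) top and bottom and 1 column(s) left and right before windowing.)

The receptive field on the zero-padded input at this output position is [-1.2 -1.1 2.4 / -0.9 -1.4 2.1 / 1.2 2.6 -1.9]. Elementwise product with the kernel and sum: -1.2·0.5 + -1.1·2 + 2.4·-1 + -0.9·-0.5 + -1.4·-0.5 + 2.1·0.5 + -1.9·-1.

-1.1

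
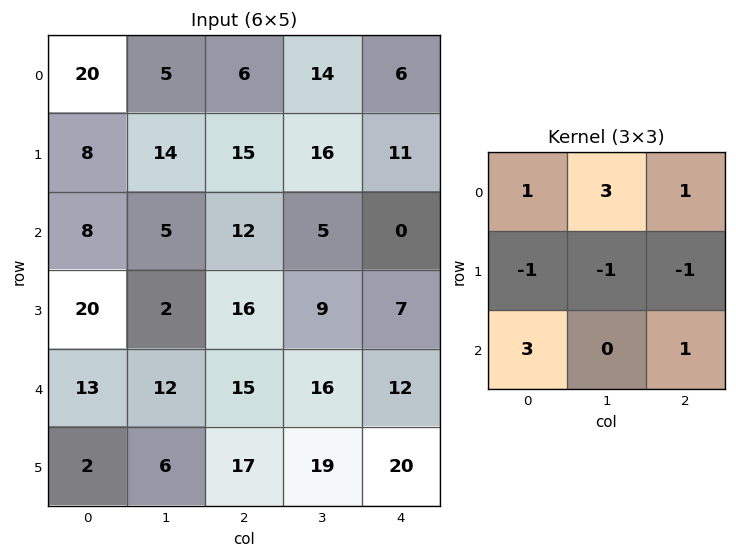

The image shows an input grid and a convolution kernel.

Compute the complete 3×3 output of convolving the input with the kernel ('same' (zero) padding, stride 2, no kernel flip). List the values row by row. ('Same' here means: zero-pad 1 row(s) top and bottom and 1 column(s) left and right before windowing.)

Output[0,0]: The receptive field on the zero-padded input at this output position is [0 0 0 / 0 20 5 / 0 8 14]. Elementwise product with the kernel and sum: 0·1 + 0·3 + 0·1 + 0·-1 + 20·-1 + 5·-1 + 0·3 + 14·1.

-11 33 28
27 68 71
43 53 59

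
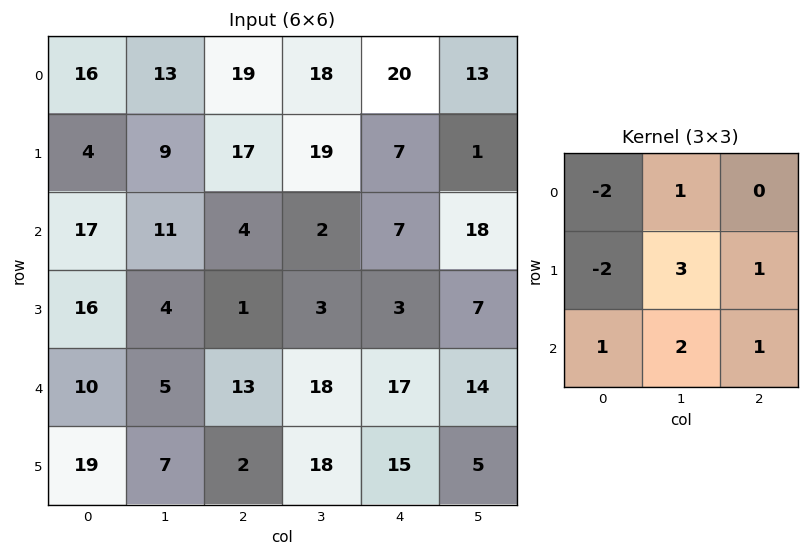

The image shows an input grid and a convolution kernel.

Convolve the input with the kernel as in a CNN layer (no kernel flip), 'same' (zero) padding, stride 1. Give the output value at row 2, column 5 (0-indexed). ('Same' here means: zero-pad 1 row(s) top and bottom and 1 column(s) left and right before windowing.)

44

The receptive field on the zero-padded input at this output position is [7 1 0 / 7 18 0 / 3 7 0]. Elementwise product with the kernel and sum: 7·-2 + 1·1 + 7·-2 + 18·3 + 0·1 + 3·1 + 7·2 + 0·1.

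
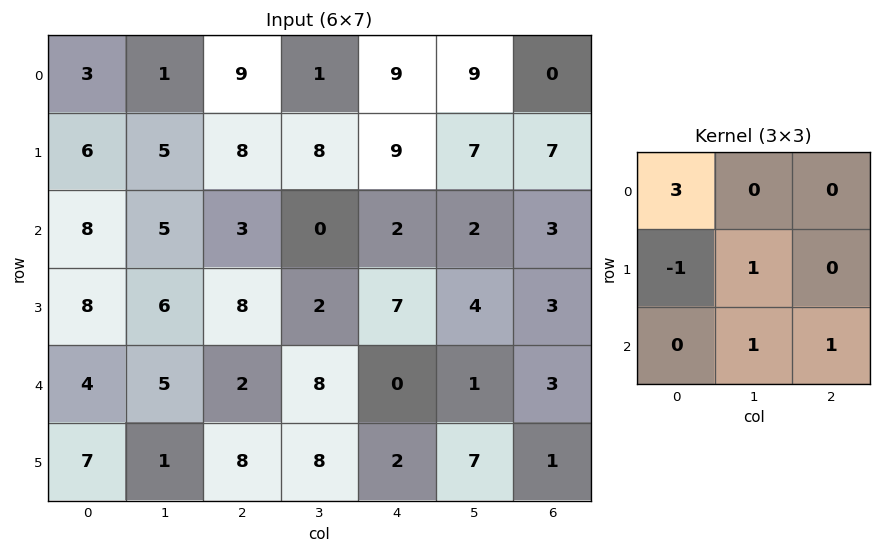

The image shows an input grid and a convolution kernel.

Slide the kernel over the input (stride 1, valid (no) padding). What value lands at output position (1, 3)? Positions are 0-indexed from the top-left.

37

The receptive field on the input at this output position is [8 9 7 / 0 2 2 / 2 7 4]. Elementwise product with the kernel and sum: 8·3 + 0·-1 + 2·1 + 7·1 + 4·1.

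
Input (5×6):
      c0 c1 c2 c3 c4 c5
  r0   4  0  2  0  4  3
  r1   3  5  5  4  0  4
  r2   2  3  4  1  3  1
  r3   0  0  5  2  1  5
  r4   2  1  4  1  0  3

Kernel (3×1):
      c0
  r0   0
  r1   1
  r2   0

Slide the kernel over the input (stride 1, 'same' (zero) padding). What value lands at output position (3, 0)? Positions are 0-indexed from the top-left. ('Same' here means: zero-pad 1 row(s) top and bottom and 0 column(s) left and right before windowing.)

The receptive field on the zero-padded input at this output position is [2 / 0 / 2]. Elementwise product with the kernel and sum: 0·1.

0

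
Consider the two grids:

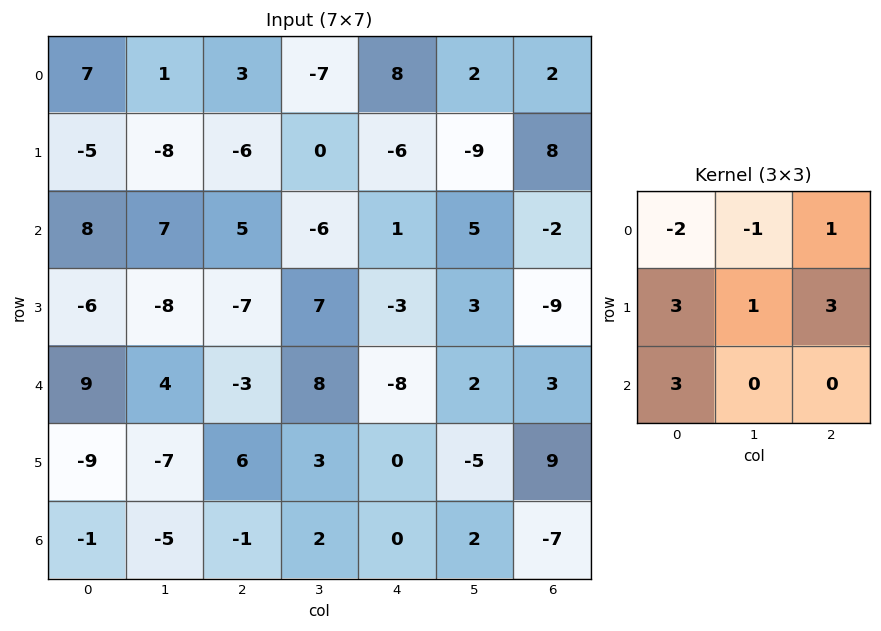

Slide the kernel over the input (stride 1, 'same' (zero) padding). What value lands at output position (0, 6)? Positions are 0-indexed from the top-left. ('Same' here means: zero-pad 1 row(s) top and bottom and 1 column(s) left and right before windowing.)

The receptive field on the zero-padded input at this output position is [0 0 0 / 2 2 0 / -9 8 0]. Elementwise product with the kernel and sum: 0·-2 + 0·-1 + 0·1 + 2·3 + 2·1 + 0·3 + -9·3.

-19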